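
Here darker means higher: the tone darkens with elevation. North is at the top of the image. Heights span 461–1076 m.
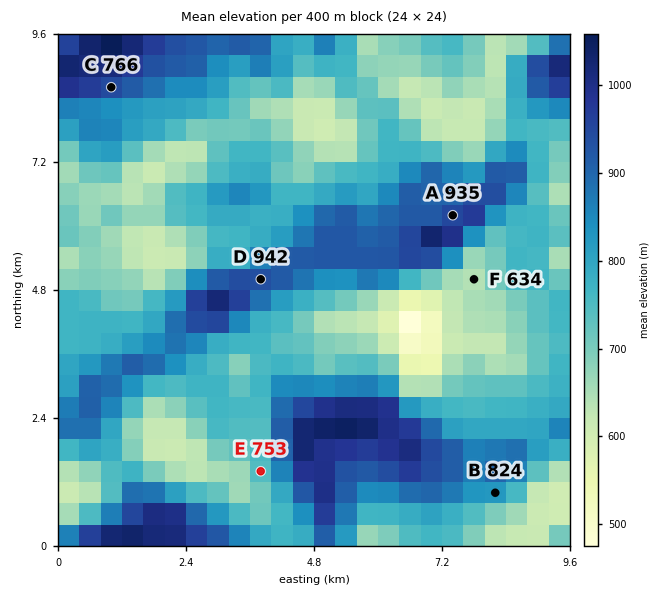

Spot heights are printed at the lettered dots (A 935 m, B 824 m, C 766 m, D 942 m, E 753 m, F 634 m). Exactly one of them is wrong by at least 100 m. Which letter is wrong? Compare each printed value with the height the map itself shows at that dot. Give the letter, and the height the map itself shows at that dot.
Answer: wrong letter C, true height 941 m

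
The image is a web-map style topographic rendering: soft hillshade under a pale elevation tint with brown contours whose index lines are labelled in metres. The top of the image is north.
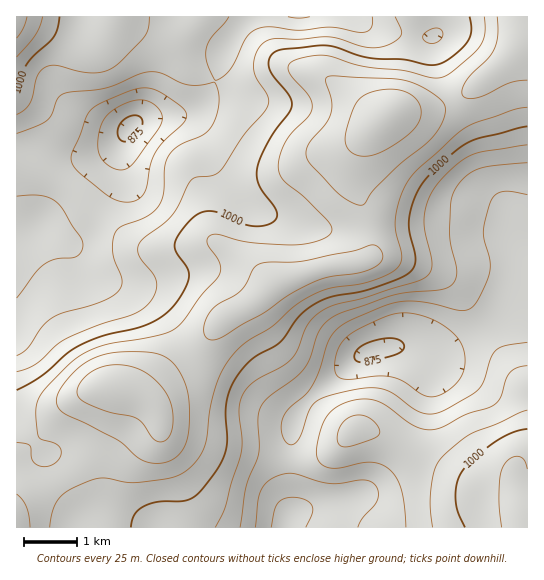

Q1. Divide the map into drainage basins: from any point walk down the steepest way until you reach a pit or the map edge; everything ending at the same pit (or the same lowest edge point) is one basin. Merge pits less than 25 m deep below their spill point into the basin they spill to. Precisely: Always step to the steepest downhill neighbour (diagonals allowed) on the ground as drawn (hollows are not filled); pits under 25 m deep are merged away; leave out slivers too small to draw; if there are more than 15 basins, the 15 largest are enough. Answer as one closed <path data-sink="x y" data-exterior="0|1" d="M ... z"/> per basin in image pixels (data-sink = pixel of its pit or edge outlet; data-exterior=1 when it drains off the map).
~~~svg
<path data-sink="130 127" data-exterior="0" d="M198 16l-182 1 1 490 14-11 36-20 26-25 10-13 8-19 4-18 0-11-2-3 26 8 8-2 22-20 24-17 30-37 28-15 23-20 47-16 44-7 7-7 0-25-4-15-12-27 0-25 9-24 18-20-12-6-44-33-10-6-16-4-16-1-8 3-31 18-13-1-36-15-13-11-8-13-12-10 9 0 9-6 11-10z"/><path data-sink="371 351" data-exterior="0" d="M527 37l-25 28-45 35-31 11-35 1-6 4-17 18-9 17-3 11 0 25 12 27 4 15 0 25-5 6-13 4-33 4-47 16-23 20-28 15-30 37-24 17-22 20-8 2-13-6-12-1 1 13-4 18-14 27-12 15-18 15-48 29-3 2 0 20 163 1 2-11-1-24-17-48-2-21 4 7 20 8 41 10 63 12 18-1 19-5 12-8 16-18 13 0 23 10 23 14 50 26 10 2 30 0 7 3 17 33z"/><path data-sink="287 521" data-exterior="0" d="M161 424l2 21 17 48 1 35 347-1 0-9-5-7-7-18-6-9-7-3-30 0-10-2-50-26-23-14-23-10-13 0-16 18-12 8-19 5-18 1-63-12-41-10-20-8z"/><path data-sink="299 17" data-exterior="1" d="M413 16l-214 0-21 20-14 3 12 10 8 13 9 9 28 13 17 5 8 0 31-18 8-3 16 1 16 4 10 6 44 33 11 5 13-10 5-12 11-56z"/>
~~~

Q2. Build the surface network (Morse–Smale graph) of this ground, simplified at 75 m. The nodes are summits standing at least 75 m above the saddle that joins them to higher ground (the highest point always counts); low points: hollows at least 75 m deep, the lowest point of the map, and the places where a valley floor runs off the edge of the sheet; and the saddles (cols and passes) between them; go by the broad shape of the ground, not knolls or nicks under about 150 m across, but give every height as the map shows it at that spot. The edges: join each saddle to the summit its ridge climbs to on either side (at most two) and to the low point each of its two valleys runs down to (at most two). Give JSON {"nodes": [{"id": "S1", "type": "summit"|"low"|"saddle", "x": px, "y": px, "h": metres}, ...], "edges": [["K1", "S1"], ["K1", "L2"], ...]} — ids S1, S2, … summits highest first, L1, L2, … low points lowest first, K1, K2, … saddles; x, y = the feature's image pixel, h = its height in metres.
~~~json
{"nodes": [
{"id": "S1", "type": "summit", "x": 386, "y": 115, "h": 1099},
{"id": "S2", "type": "summit", "x": 17, "y": 18, "h": 1064},
{"id": "S3", "type": "summit", "x": 526, "y": 521, "h": 1043},
{"id": "L1", "type": "low", "x": 130, "y": 127, "h": 869},
{"id": "L2", "type": "low", "x": 371, "y": 351, "h": 870},
{"id": "K1", "type": "saddle", "x": 62, "y": 478, "h": 1028},
{"id": "K2", "type": "saddle", "x": 215, "y": 82, "h": 950},
{"id": "K3", "type": "saddle", "x": 290, "y": 461, "h": 930}],
"edges": [["K1", "S1"], ["K1", "L1"], ["K1", "L2"], ["K2", "S1"], ["K2", "S2"], ["K2", "L1"], ["K3", "S1"], ["K3", "S3"], ["K3", "L2"]]}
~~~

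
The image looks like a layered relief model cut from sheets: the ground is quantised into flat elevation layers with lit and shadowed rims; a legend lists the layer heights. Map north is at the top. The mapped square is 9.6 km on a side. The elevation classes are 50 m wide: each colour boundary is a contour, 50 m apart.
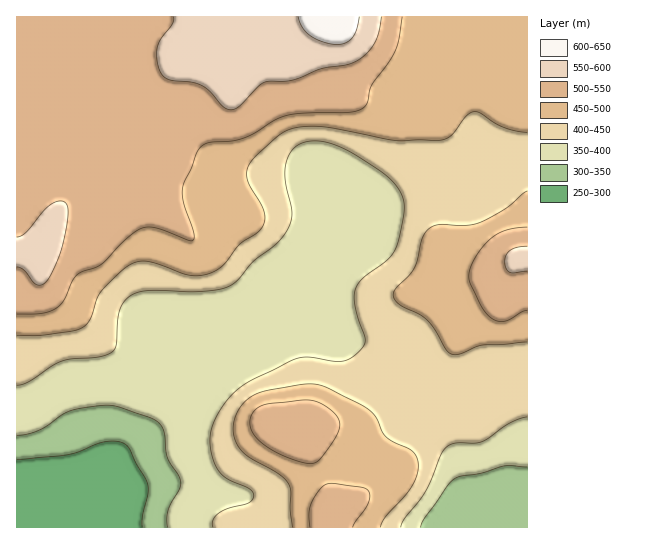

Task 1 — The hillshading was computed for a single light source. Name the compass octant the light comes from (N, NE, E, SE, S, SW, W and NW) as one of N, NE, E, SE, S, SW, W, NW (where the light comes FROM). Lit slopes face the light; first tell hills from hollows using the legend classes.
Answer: NE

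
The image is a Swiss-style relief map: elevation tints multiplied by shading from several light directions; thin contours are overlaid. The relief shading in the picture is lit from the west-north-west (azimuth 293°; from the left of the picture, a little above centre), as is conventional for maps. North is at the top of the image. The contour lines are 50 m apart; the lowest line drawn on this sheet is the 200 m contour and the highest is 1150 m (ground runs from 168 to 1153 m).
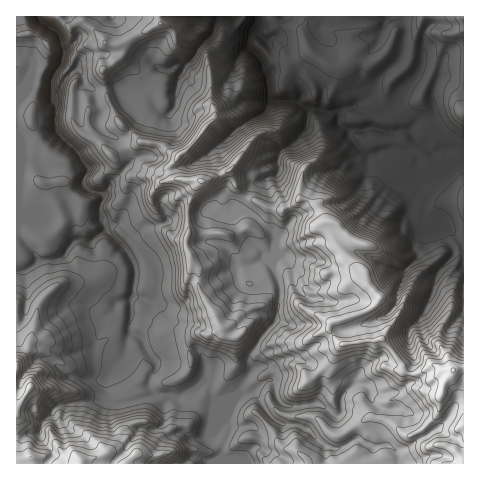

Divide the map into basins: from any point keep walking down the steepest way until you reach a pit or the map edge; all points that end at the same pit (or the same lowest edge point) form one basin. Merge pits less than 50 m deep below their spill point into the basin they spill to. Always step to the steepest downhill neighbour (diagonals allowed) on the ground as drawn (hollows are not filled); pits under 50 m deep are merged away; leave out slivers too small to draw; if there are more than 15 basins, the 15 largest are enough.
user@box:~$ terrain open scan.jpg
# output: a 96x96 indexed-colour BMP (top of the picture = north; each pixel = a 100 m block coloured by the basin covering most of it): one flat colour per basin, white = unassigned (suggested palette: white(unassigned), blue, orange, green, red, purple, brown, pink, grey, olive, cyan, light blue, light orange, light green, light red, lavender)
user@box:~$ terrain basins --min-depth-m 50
<image width="96" height="96" href="data:image/bmp;base64,Qk12EgAAAAAAAHYAAAAoAAAAYAAAAGAAAAABAAQAAAAAAAASAAATCwAAEwsAABAAAAAAAAAA////ALR3HwAOf/8ALKAsACgn1gC9Z5QAS1aMAMJ34wB/f38AIr28AM++FwDox64AeLv/AIrfmACWmP8A1bDFABEREREREREiIiIiIiIiIiIiIiIiIiIiIiIiIiIiIiIRERERERERERERERERERERERERERERESIiIiIiIiIiIiIiIiIiIiIiIiIiIiIiIiIRERERERERERERERERERERERERERERIiIiIiIiIiIiIiIiIiIiIiIiIiIiIiIiIhERERERERERERERERERERERERERERESIiIiIiIiIiIiIiIiIiIiIiIiIiIiIiIhERERERERERERERERERERERERERERERESIiIiIiIiIiIiIiIiIiIiIiIiIiIiIiIREREREREREREREREREREREREREREREREiIiIiIiIiIiIiIiIiIiIiIiIiIiIiIiIREREREREREREREREREREREREREREREREiIiIiIiIiIiIiIiIiIiIiIiIiIiIiIiEREREREREREREREREREREREREREREREiIiIiIiIiIiIiIiIiIiIiIiIiIiIiIiIiERERERERERERERERERERERERERERESIiIiIiIiIiIiIiIiIiIiIiIiIiIiIiIiIhEREREREREREREREREREREREREREREiIiIiIiIiIiIiIiIiIiIiIiIiIiIiIiIiIiERERERERERERERERERERERERERESIiIiIiIiIiIiIiIiIiIiIiIiIiIiIiIiIiIiIRIiIhERERERERERERERERERERESIiIiIiIiIiIiIiIiIiIiIiIiIiIiIiIiIiIiIiIiIhERERERERERERERERERERESIiIiIiIiIiIiIiIiIiIiIiIiIiIiIiIiIiIiIiIiIhERERERERERERERERERERESIiIiIiIiIiIiIiIiIiIiIiIiIiIiIiIiIiIiIiIiIhERERERERERERERERERERESIiIiIiIiIiIiIiIiIiIiIiIiIiIiIiIiIiIiIiIiIRERERERERERERERERERERESIiIiIiIiIiIiIiIiIiIiIiIiIiIiIiIiIiIiIiIiIRERERERERERERERERERERESIiIiIiIiIiIiIiIiIiIiIiIiIiIiIiIiIiIiIiIiIRERERERERERERERERERERESIiIiIiIiIiIiIiIiIiIiIiIiIiIiIiIiIiIiIiIiIRERERERERERERERERERERESIiIiIiIiIiIiIiIiIiIiIiIiIiIiIiIiIiIiIiIiIiERERERERERERERERERERESIiIiIiIiIiIiIiIiIiIiIiIiIiIiIiIiIiIiIiIiIiIRERERERERERERERERERESIiIiIiIiIiIiIiIiIiIiIiIiIiIiIiIiIiIiIiIiIiIhERERERERERERERERERESIiIiIiIiIiIiIiIiIiIiIiIiIiIiIiIiIiIiIiIiIiIiERERERERERERERERERESIiIiIiIiIiIiIiIiIiIiIiIiIiIiIiIiIiIiIiIiIiIiIRERERERERERERERERESIiIiIiIiIiIiIiIiIiIiIiIiIiIiIiIiIiIiIiIiIiIiIRERERERERERERERERESIiIiIiIiIiIiIiIiIiIiIiIiIiIiIiIiIiIiIiIiIiIiIhERERERERERERERERESIiIiIiIiIiIiIiIiIiIiIiIiIiIiIiIiIiIiIiIiIiIiIiERERERERERERERERESIiIiIiIiIiIiIiIiIiIiIiIiIiIiIiIiIiIiIiIiIiIiIhERERERERERERERERESIiIiIiIiIiIiIiIiIiIiIiIiIiIiIiIiIiIiIiIiIiIiIRERERERERERERERERESIiIiIiIiIiIiIiIiIiIiIiIiIiIiIiIiIiIiIiIiIiIiERERERERERERERERERESIiIiIiIiIiIiIiIiIiIiIiIiIiIiISIiIiIiIiIiIiIiERERERERERERERERERESIiIiIiIiIiIiIiIiIiIiIiIiIiIiEREiIiIiIiIiIiIiERERERERERERERERERESIiIiIiIiIiIiIiIiIiIiIiIiIiIiERESIiIiIiIiIiIRERERERERERERERERERESIiIiIiIiIiIiIiIiIiIiIiIiIiIhERERIiIiIiIiIhERERERERERERERERERERESIiIiIiIiIiIiIiIiIiIiIiIiIiIhERERESIhERESIRERERERERERERERERERERESIiIiIiIiIiIiIiIiIiIiIiIiIiIRERERERERERERERERERERERERERERERERERESIiIiIiIiIiIiIiIiIiIiIiIiIiERERERERERERERERERERERERERERERERERERESIiIiIiIiIiIiIiIiIiIiIiIiIiERERERERERERERERERERERERERERERERERERESIiIiIiIiIiIiIiIiIiIiIiIiIhERERERERERERERERERERERERERERERERERERESIiIiIiIiIiIiIiIiIiIiIiIiIhERERERERERERERERERERERERERERERERERERESIiIiIiIiIiIiIiIiIiIiIiIiIhERERERERERERERERERERERERERERERERERERESIiIiIiIiIiIiIiIiIiIiIiIiIhERERERERERERERERERERERERERERERERERERESIiIiIiIiIiIiIiIiIiIiIiIiIhERERERERERERERERERERERERERERERERERERESIiIiIiIiIiIiIiIiIiIiIiIiIRERERERERERERERERERERERERERERERERERERESIiIiIiIiIiIiIiIiIiIiIiIiIRERERERERERERERERERERERERERERERERERERESIiIiIiIiIiIiIiIiIiIiIiIiERERERERERERERERERERERERERERERERERERERESIiIiIiIiIiIiIiIiIiIiIiIiERERERERERERERERERERERERERERERERERERERESIiIiIiIiIiIiIiIiIiIiIiIiERERERERERERERERERERERERERERERERERERERESIiIiIiIiIiIiIiIiIiIiIiIhERERERERERERERERERERERERERERERERERERERESIiIiIiIiIiIiIiIiIiIiIiIiERERERERERERERERERERERERERERERERERERERESIiIiIiIiIiIiIiIiIiIiIiIiERERERERERERERERERERERERERERERERERERERESIiIiIiIiIiIiIiIiIiIiIiIiERERERERERERERERERERERERERERERERERERERESIiIiIiIiIiIiIiIiIiIiIiIiERERERERERERERERERERERERERERERERERERERESIiIiIiIiIiIiIiIiIiIiIiIiERERERERERERERERERERERERERERERERERERERESIiIiIiIiIiIiIiIiIiIiIiIiERERERERERERERERERERERERERERERERERERERESIiIiIiIiIiIiIiIiIiIiIiIiERERERERERERERERERERERERERERERERERERERESIiIiIiIiIiIiIiIiIiIiIiIiERERERERERERERERERERERERERERERERERERERESIiIiIiIiIiIiIiIiIiIiIiIiERERERERERERERERERERERERERERERERERERERESIiIiIiIiIiIiIiIiIiIiIiIiIRERERERERERERERERERERERERERERERERERERESIiIiIiIiIiIiIiIiIiIiIiIiIRERERERERERERERERERERERERERERERERERERESIiIiIiIiIiIiIiIiIiIiIiIiIRERERERERERERERERERERERERERERERERERERESIiIiIiIiIiIiIiIiIiIiIiIiIhERERERERERERERERERERERERERERERERERERESIiIiIiIiIiIiIiIiIiIiIhERERERERERERERERERERERERERERERERERERERERESIiIiIiIiIiIiIiIiIiIiIhERERERERERERERERERERERERERERERERERERERERESIiIiIiIiIiIiIiIiIiIiIhERERERERERERERERERERERERERERERERERERERERESIiIiIiIiIiIiIiIiIiIiIiERERERERERERERERERERERERERERERERERERERERESIiIiIiIiIiIiIiIiIiIiIiERERERERERERERERERERERERERERERERERERERERESIiIiIiIiIiIiIiIiIiIiIhERERERERERERERERERERERERERERERERERERERERESIiIiIiIiIiIiIiIiIiIiIRERERERERERERERERERERERERERERERERERERERERESIiIiIiIiIiIiIiIiIiIiERERERERERERERERERERERERERERERERERERERERERESIiIiIiIiIiIiIiIiIRERERERERERERERERERERERERERERERERERERERERERERESIiIiIiIiIiIiIiIiERERERERERERERERERERERERERERERERERERERERERERERESIiIiIiIiIiIiIiIhERERERERERERERERERERERERERERERERERERERERERERERESIiIiIiIiIiIiIiIRERERERERERERERERERERERERERERERERERERERERERERERESIiIiIiIiIiIiIiERERERERERERERERERERERERERERERERERERERERERERERERESIiIiIiIiIiIiIhERERERERERERERERERERERERERERERERERERERERERERERERESIiIiIiIiIiIiIhERERERERERERERERERERERERERERERERERERERERERERERERESIiIiIiIiIiIiIRERERERERERERERERERERERERERERERERERERERERERERERERESIiIiIiIiIiIiIRERERERERERERERERERERERERERERERERERERERERERERERERESIiIiIiIiIiIiIRERERERERERERERERERERERERERERERERERERERERERERERERESIiIiIiIiIiIiERERERERERERERERERERERERERERERERERERERERERERERERERESIiIiIiIiIiIiERERERERERERERERERERERERERERERERERERERERERERERERERESIiIiIiIiIiIiERERERERERERERERERERERERERERERERERERERERERERERERERESIiIiIiIiIiIiERERERERERERERERERERERERERERERERERERERERERERERERERESIiIiIiIiIiIiERERERERERERERERERERERERERERERERERERERERERERERERERESIiIiIiIiIiIiERERERERERERERERERERERERERERERERERERERERERERERERERESIiIiIiIiIiIiIRERERERERERERERERERERERERERERERMzERERERERERERERERESIiIiIiIiIiIiIiERERERERERERERERERERERERERERETMzMRMzMRERERERERERESIiIiIiIiIiIiIiERERERERERERERERERERERERERERMzMzMzMzMzERERERERERESIiIiIiIiIiIiIiIREREREREREURBERERERERERERETMzMzMzMzMzERERERERERESIiIiIiIiIiIiIiIREREREREUREREEREREREREREREzMzMzMzMzMzMRERERERERESIiIiIiIiIiIiVVURERERERREREREQREREREREREREzMzMzMzMzMzMRERERERERESIiIiIiIiIiIlVVVVERERERREREREQREREREREREREzMzMzMzMzMzMxERERERERESIiIiIiIiIiJVVVVVVRERERREREREREEREREREREREzMzMzMzMzMzMxERERERERESIiIiIiIiIiVVVVVVVVUREUREREREREQREREREREREzMzMzMzMzMzMzMRERERERESIiIiIiIiIlVVVVVVVVVVRERERERERERBEREREREREzMzMzMzMzMzMzMzMxERERESIiIiIiIiJVVVVVVVVVVVREREREREREREEREREREREzMzMzMzMzMzMzMzMxEREREQ=="/>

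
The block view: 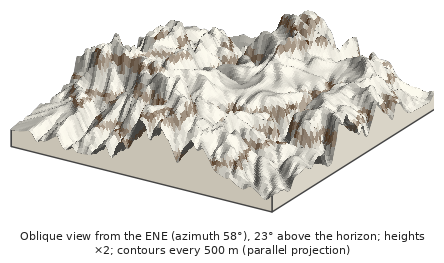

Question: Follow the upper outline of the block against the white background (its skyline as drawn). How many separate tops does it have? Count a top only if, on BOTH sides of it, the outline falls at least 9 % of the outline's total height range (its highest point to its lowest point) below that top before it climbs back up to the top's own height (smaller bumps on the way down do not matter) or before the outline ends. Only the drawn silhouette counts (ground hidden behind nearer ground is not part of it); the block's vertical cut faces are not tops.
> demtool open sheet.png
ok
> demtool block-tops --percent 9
4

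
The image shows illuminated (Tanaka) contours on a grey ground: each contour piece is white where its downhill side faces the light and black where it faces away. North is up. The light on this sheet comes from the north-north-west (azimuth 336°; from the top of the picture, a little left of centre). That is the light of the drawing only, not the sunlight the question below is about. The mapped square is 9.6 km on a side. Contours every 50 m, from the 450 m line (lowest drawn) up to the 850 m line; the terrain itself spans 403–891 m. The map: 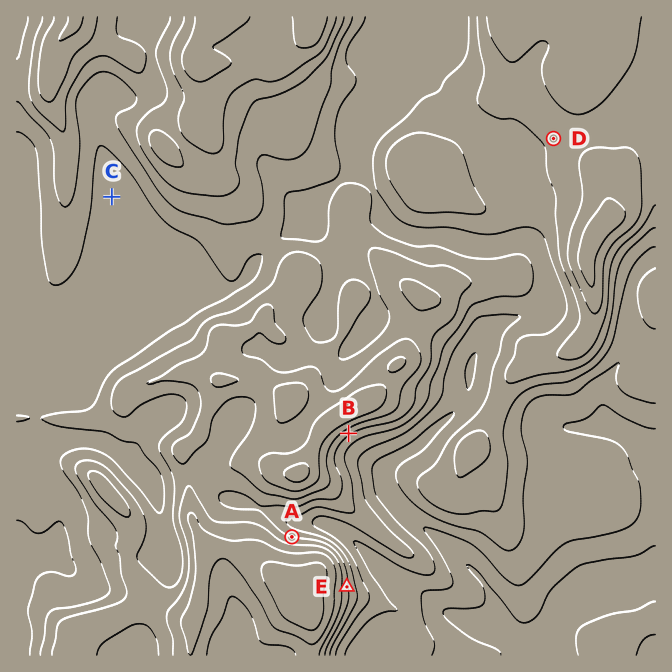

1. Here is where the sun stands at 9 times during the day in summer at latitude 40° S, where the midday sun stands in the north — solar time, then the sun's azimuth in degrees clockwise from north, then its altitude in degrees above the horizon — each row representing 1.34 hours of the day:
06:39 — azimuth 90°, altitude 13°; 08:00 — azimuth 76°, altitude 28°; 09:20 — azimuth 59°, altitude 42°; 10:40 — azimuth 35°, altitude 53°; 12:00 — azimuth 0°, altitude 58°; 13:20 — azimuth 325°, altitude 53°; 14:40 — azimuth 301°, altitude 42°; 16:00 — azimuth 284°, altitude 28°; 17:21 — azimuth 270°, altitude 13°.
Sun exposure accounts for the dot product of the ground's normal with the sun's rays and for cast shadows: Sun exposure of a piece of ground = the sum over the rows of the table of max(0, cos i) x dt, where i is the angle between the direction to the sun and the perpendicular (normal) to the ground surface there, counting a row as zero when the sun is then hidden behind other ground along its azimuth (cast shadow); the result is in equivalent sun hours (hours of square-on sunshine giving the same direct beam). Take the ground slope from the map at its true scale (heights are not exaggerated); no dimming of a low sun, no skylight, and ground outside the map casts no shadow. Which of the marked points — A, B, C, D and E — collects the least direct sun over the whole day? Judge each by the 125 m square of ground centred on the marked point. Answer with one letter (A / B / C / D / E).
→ B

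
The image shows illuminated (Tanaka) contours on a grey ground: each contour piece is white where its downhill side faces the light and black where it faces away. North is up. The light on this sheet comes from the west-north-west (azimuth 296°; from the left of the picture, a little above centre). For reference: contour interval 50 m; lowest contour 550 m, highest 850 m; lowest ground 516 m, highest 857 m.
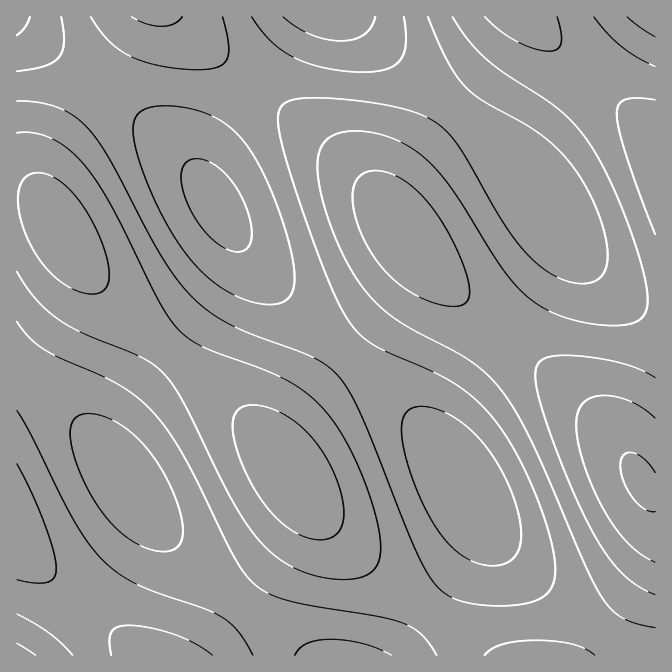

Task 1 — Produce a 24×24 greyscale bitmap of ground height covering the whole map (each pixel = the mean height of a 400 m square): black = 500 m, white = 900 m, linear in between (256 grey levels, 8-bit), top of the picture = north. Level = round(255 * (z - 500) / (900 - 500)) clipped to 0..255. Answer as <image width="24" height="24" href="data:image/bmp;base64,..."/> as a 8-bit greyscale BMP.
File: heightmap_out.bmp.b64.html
<image width="24" height="24" href="data:image/bmp;base64,Qk12BgAAAAAAADYEAAAoAAAAGAAAABgAAAABAAgAAAAAAEACAAATCwAAEwsAAAABAAAAAAAAAAAAAAEBAQACAgIAAwMDAAQEBAAFBQUABgYGAAcHBwAICAgACQkJAAoKCgALCwsADAwMAA0NDQAODg4ADw8PABAQEAAREREAEhISABMTEwAUFBQAFRUVABYWFgAXFxcAGBgYABkZGQAaGhoAGxsbABwcHAAdHR0AHh4eAB8fHwAgICAAISEhACIiIgAjIyMAJCQkACUlJQAmJiYAJycnACgoKAApKSkAKioqACsrKwAsLCwALS0tAC4uLgAvLy8AMDAwADExMQAyMjIAMzMzADQ0NAA1NTUANjY2ADc3NwA4ODgAOTk5ADo6OgA7OzsAPDw8AD09PQA+Pj4APz8/AEBAQABBQUEAQkJCAENDQwBEREQARUVFAEZGRgBHR0cASEhIAElJSQBKSkoAS0tLAExMTABNTU0ATk5OAE9PTwBQUFAAUVFRAFJSUgBTU1MAVFRUAFVVVQBWVlYAV1dXAFhYWABZWVkAWlpaAFtbWwBcXFwAXV1dAF5eXgBfX18AYGBgAGFhYQBiYmIAY2NjAGRkZABlZWUAZmZmAGdnZwBoaGgAaWlpAGpqagBra2sAbGxsAG1tbQBubm4Ab29vAHBwcABxcXEAcnJyAHNzcwB0dHQAdXV1AHZ2dgB3d3cAeHh4AHl5eQB6enoAe3t7AHx8fAB9fX0Afn5+AH9/fwCAgIAAgYGBAIKCggCDg4MAhISEAIWFhQCGhoYAh4eHAIiIiACJiYkAioqKAIuLiwCMjIwAjY2NAI6OjgCPj48AkJCQAJGRkQCSkpIAk5OTAJSUlACVlZUAlpaWAJeXlwCYmJgAmZmZAJqamgCbm5sAnJycAJ2dnQCenp4An5+fAKCgoAChoaEAoqKiAKOjowCkpKQApaWlAKampgCnp6cAqKioAKmpqQCqqqoAq6urAKysrACtra0Arq6uAK+vrwCwsLAAsbGxALKysgCzs7MAtLS0ALW1tQC2trYAt7e3ALi4uAC5ubkAurq6ALu7uwC8vLwAvb29AL6+vgC/v78AwMDAAMHBwQDCwsIAw8PDAMTExADFxcUAxsbGAMfHxwDIyMgAycnJAMrKygDLy8sAzMzMAM3NzQDOzs4Az8/PANDQ0ADR0dEA0tLSANPT0wDU1NQA1dXVANbW1gDX19cA2NjYANnZ2QDa2toA29vbANzc3ADd3d0A3t7eAN/f3wDg4OAA4eHhAOLi4gDj4+MA5OTkAOXl5QDm5uYA5+fnAOjo6ADp6ekA6urqAOvr6wDs7OwA7e3tAO7u7gDv7+8A8PDwAPHx8QDy8vIA8/PzAPT09AD19fUA9vb2APf39wD4+PgA+fn5APr6+gD7+/sA/Pz8AP39/QD+/v4A////AElcb3+IiIFzYlFFPj5FUWBteH+BgHx4dWRweHt5c2phWlZVV1tfY2ZnaGlrcHd/h3p8d29kW1ZWW2Nsc3Z0bWNaU1NaZ3qOn4h/b11PR0lTZHaFjYuAblpIP0FQaIajuI15YEo8OkRZc4ucoZiDZ0s3LzhQcpi5zohtUDowNklmhZ+tq5p9Wz0qKDlZgqvM3XxeQjEuO1Z3lq20q5JwTTIlK0NplL3Z421ROjA2SWeHorGxoYRjQy8qN1R8pcfc3V9JPDpGXHeRpKukkHRXQDQ4S2qOsMnUz1VKRkxbb4OUnZuPe2VRRUROY36bssHDulRUWWNwfoiNi4N2aFtUU1poe46fq6+spFplcHuChYN9c2hfWlleaHWCjZaam5iUkGl7iI+NhHZmWE9NU2BwgI6WmJSNhX9+gnuRnJuOeWFMPjtDVW2FmKKimYp6bmlufY+kqZ6HaEozKi9CX36Zqq2kkXplWVpngJ6urJd3UzQhHi1JbI6ns6+dgmdTS1NqiqavpIlkQCQYHTNUeZmtsaWOcVdHR1d0mKSllHZSMh0YJT9ggpyopZV8YU1FTWKCpZeSf2JELCAiMkxpg5SZkYBqV0xNWnORroJ7aVM/MSwzQldre4OCeWteVVRdboSbrmhiV0xCPj9GUFtkaWpmYFtZXGRygpKepUxNTU1PUlVYWVdUUExLTVNda3qIk5iYkzU/S1diaGljWUs9MzA0QFNpf5GbnZaKeyU6Umh3fXdnUDgjFxglPVx7lKSnnYt1YA=="/>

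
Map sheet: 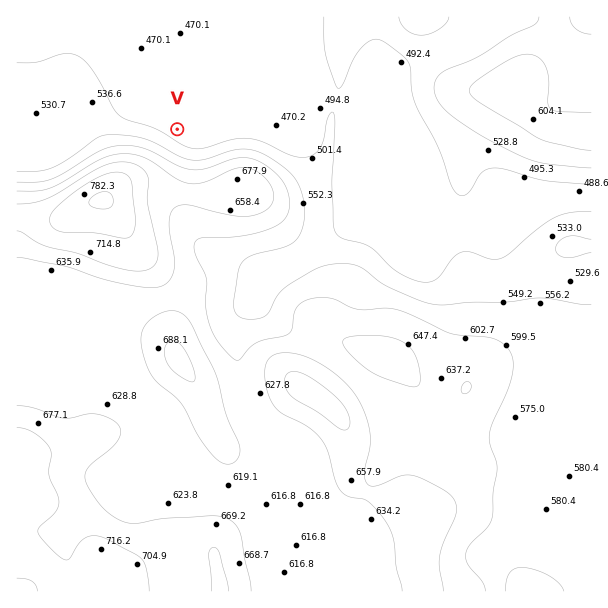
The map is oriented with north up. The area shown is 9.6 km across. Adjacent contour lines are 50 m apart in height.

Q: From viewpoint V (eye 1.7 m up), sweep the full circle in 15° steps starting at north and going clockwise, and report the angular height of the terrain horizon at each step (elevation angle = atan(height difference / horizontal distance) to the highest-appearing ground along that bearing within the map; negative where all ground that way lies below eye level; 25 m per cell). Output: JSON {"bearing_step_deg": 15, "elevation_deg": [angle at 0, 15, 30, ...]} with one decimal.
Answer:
{"bearing_step_deg": 15, "elevation_deg": [-0.3, -0.3, -0.3, -0.2, 0.9, 1.2, 1.2, 3.0, 7.6, 9.2, 9.7, 10.5, 11.8, 13.2, 14.0, 14.0, 11.6, 7.0, 3.5, 2.3, 1.4, -0.2, -0.2, -0.3]}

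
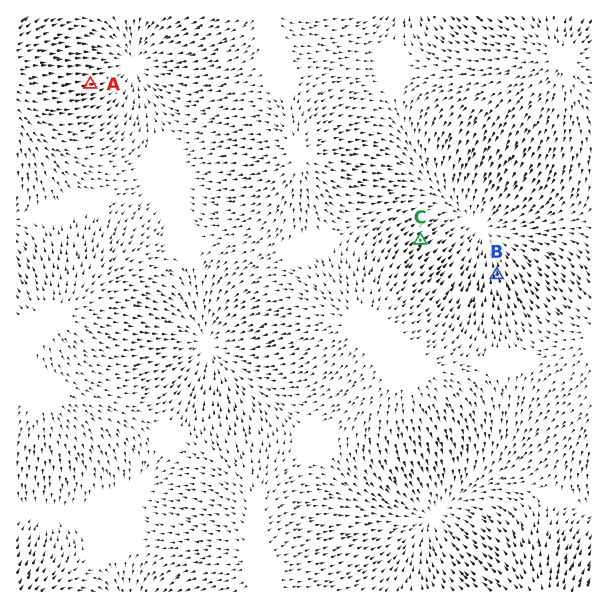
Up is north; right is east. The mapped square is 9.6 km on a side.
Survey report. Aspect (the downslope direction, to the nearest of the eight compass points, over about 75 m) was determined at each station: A E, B N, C NE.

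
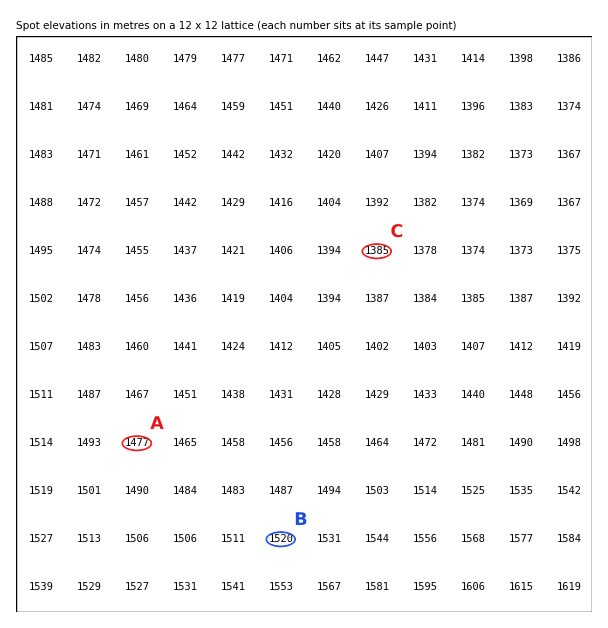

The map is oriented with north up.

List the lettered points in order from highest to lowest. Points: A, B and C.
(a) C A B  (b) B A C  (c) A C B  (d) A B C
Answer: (b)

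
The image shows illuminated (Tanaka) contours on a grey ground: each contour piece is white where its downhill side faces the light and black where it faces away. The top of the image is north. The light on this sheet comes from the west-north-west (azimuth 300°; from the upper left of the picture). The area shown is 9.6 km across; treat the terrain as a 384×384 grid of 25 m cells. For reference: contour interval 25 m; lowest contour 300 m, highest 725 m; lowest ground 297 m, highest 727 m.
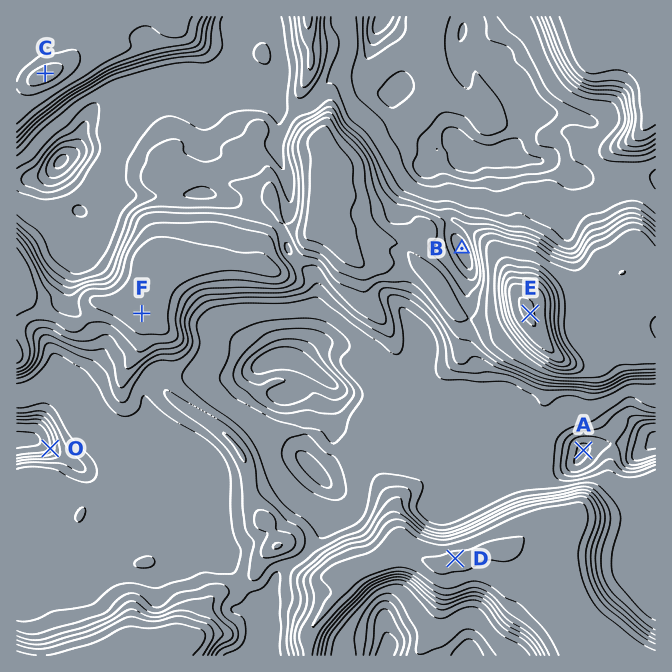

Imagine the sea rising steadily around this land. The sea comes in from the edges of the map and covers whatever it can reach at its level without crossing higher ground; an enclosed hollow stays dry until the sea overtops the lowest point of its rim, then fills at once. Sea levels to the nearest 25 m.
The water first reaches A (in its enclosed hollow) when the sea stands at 375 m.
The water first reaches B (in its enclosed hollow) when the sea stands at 500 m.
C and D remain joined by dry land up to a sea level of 450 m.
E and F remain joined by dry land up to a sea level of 525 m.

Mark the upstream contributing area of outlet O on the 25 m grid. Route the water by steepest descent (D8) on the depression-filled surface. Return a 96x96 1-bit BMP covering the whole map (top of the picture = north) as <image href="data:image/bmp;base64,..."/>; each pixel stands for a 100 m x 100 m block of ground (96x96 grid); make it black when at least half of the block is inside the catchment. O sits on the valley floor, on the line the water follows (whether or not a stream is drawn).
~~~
<image width="96" height="96" href="data:image/bmp;base64,Qk2+BAAAAAAAAD4AAAAoAAAAYAAAAGAAAAABAAEAAAAAAIAEAAATCwAAEwsAAAIAAAAAAAAA////AAAAAAAAAP8AAAAAAAAAAAAAAP+AAAAAAAAAAAAAAH/AAAAAAAAAAAAAAH/gAAAAAAAAAAAAAH/gAAAAAAAAAAAAAH/gAAAAAAAAAAAAAH/gAAAAAAAAAAAAAH/wAAAAAAAAAAAAAH/4AAAAAAAAAAAAAH/+AAAAAAAAAAAAAH//wAAAAAAAAAAAAH//4AAAAAAAAAAAAH//8AAAAAAAAAAAAD//8AAAAAAAAAAAAP//+AAAAAAAAAAAA////AAAAAAAAAAAD////gAAAAAAAAAAH////gAAAAAAAAAAP////AAAAAAAAAAAP////AAAAAAAAAAAf///+AAAAAAAAAAAf///+AAAAAAAAAAB////8AAAAAAAAAAD////4AAAAAAAAAAH////4AAAAAAAAAAH////4AAAAAAAAAAH////4AAAAAAAAAAD////4AAAAAAAAAAD////4AAAAAAAAAAD////wAAAAAAAAAAD////wAAAAAAAAAAB////gAAAAAAAAAAA////AAAAAAAAAAAAf//+AAAAAAAAAAAAP//8AAAAAAAAAAAAH//wAAAAAAAAAAAAH//gAAAAAAAAAAAAD/+AAAAAAAAAAAAAB/8AAAAAAAAAAAAAAf4AAAAAAAAAAAAAAP4AAAAAAAAAAAAAAP4AAAAAAAAAAAAAAP4AAAAAAAAAAAAAAH4AAAAAAAAAAAAAAH4AAAAAAAAAAAAAAD4AAAAAAAAAAAAAAB4AAAAAAAAAAAAAAB4AAAAAAAAAAAAAABwAAAAAAAAAAAAAABgAAAAAAAAAAAAAABAAAAAAAAAAAAAAAAAAAAAAAAAAAAAAAAAAAAAAAAAAAAAAAAAAAAAAAAAAAAAAAAAAAAAAAAAAAAAAAAAAAAAAAAAAAAAAAAAAAAAAAAAAAAAAAAAAAAAAAAAAAAAAAAAAAAAAAAAAAAAAAAAAAAAAAAAAAAAAAAAAAAAAAAAAAAAAAAAAAAAAAAAAAAAAAAAAAAAAAAAAAAAAAAAAAAAAAAAAAAAAAAAAAAAAAAAAAAAAAAAAAAAAAAAAAAAAAAAAAAAAAAAAAAAAAAAAAAAAAAAAAAAAAAAAAAAAAAAAAAAAAAAAAAAAAAAAAAAAAAAAAAAAAAAAAAAAAAAAAAAAAAAAAAAAAAAAAAAAAAAAAAAAAAAAAAAAAAAAAAAAAAAAAAAAAAAAAAAAAAAAAAAAAAAAAAAAAAAAAAAAAAAAAAAAAAAAAAAAAAAAAAAAAAAAAAAAAAAAAAAAAAAAAAAAAAAAAAAAAAAAAAAAAAAAAAAAAAAAAAAAAAAAAAAAAAAAAAAAAAAAAAAAAAAAAAAAAAAAAAAAAAAAAAAAAAAAAAAAAAAAAAAAAAAAAAAAAAAAAAAAAAAAAAAAAAAAAAAAAAAAAAAAAAAAAAAAAAAAAAAAAAAAAAAAAAAAAAAAAAAAAAAAAAAAAAAAAAAAAAAAAAAAAAAAAAAAAAAAAAAAAAAAAAAAAAAAAAAAAAAAAAAAAAAAAAAAAAAAAAAAAAAAAAAAAAA="/>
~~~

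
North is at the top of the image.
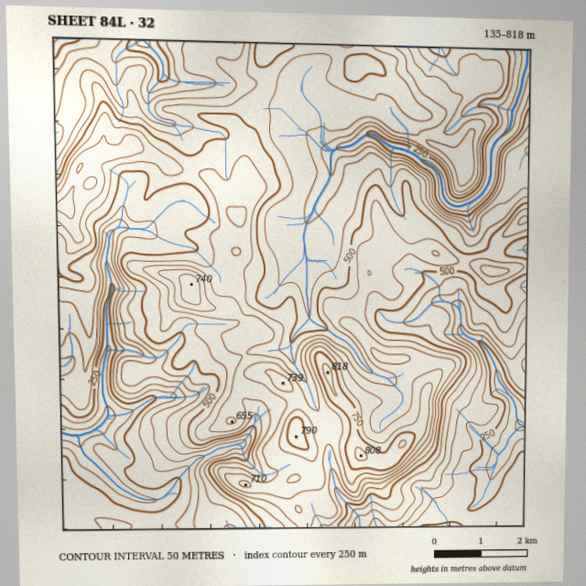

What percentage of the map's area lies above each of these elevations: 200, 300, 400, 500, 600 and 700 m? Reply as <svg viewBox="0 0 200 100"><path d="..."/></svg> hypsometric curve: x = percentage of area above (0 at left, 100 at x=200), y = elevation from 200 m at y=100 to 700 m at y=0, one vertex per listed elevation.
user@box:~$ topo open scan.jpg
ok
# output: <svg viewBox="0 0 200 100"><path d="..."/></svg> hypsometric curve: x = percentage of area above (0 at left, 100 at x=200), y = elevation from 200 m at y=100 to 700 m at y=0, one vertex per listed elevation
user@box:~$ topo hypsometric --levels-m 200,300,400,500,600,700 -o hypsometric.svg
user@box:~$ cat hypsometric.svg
<svg viewBox="0 0 200 100"><path d="M192 100l-26-20-35-20-55-20-44-20-25-20"/></svg>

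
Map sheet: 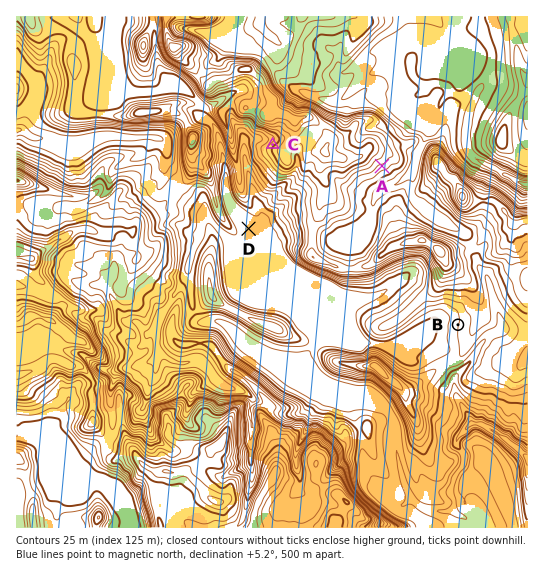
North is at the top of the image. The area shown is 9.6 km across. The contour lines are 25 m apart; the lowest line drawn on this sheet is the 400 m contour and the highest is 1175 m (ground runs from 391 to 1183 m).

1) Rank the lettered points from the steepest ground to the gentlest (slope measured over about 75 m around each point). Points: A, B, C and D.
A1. C A B D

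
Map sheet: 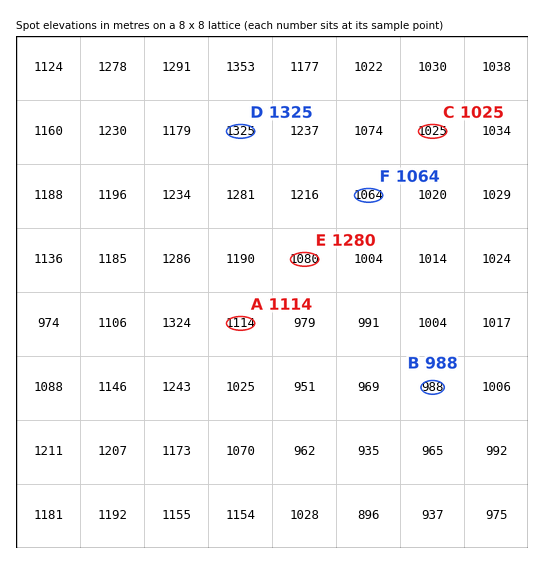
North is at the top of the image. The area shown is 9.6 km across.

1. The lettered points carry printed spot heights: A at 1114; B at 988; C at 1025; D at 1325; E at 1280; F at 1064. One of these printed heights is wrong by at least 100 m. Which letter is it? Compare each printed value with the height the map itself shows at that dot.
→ E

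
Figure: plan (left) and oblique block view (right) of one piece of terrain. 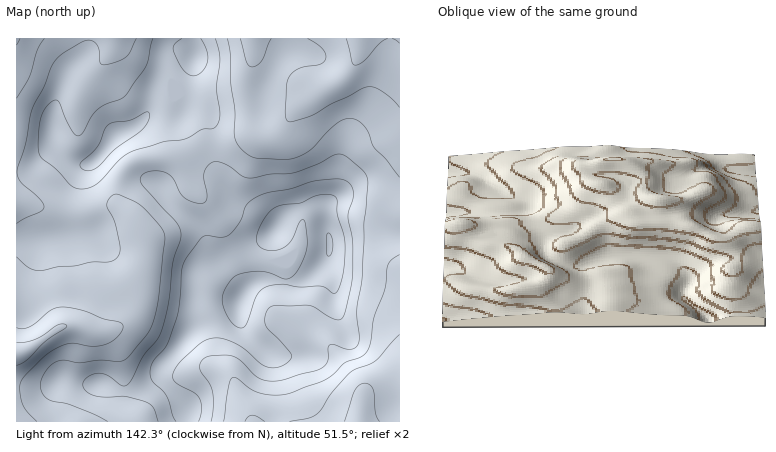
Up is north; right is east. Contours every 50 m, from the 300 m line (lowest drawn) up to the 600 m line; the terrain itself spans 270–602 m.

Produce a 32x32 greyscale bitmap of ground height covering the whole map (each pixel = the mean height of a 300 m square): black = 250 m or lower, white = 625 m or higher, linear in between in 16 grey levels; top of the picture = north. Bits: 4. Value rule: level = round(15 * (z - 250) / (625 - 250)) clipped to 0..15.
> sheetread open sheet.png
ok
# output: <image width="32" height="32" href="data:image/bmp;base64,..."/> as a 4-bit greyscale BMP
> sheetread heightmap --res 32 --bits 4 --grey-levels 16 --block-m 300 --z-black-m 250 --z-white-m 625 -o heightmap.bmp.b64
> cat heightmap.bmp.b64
<image width="32" height="32" href="data:image/bmp;base64,Qk12AgAAAAAAAHYAAAAoAAAAIAAAACAAAAABAAQAAAAAAAACAAATCwAAEwsAABAAAAAAAAAAAAAAABEREQAiIiIAMzMzAERERABVVVUAZmZmAHd3dwCIiIgAmZmZAKqqqgC7u7sAzMzMAN3d3QDu7u4A////AERVVWZ3eJq6hlREREQyEiJFZmd3iIiruoZVVVVEMhIiRWd4iIiZqqmGVmZmVUMiIkVneIiImqqYdmeIh3ZUMiI0Z3d3d5qqmHd4qqmYdUMyEkVVVVaKu6iIiruqmYdlQyIjRERFaKu6mau6qpiJhlRDIjMzRFebu6u7uqmZmYZURDMjRERWiru83KqpmqqGVVVEREVEVoq7vNy6qqq6h2VVVVVVVVV6u7zdu7u7y4dlVVVVVVVVebu83czMzMuXZmZmZlVVVXm7vMzMzN3bl2ZmdmZmZVV5q7u8zMze7Jdmd3d3d2VVaKq7vMzMzuyXd3d3d3dlVWiaqrvN3M7rmHdnd3d3ZVZ4mZmrzdzN25h3ZmZnZmVniZmZqrzczcqYdlZnd3ZmeJiIiaqrvMzLmHZmd4iHZ4mYiImZmqq7u5h2Z3iZmHeIiIiIiIiJmqqYdmeJmqmHd3eIiHd3d4iZh2ZnmZmqmId3iId2VVZniHZlZ5mYmrqYiIiHZVRFVndmZVeZiJqqqZmIh2VURFVmZlVXmYeJmqqZmIdlVURFVmVUVoh3eImqmZmHZVVENEVVVEV4d3eImpmZh1VVRDMzRERFZ3ZneJmZqYdVVUQzMzQzNFd3ZmeJmrqXVEVERDIjMzRWZ2Zmeaq7l1REVERCIiIkRWZlVniqupZTREREMhIi"/>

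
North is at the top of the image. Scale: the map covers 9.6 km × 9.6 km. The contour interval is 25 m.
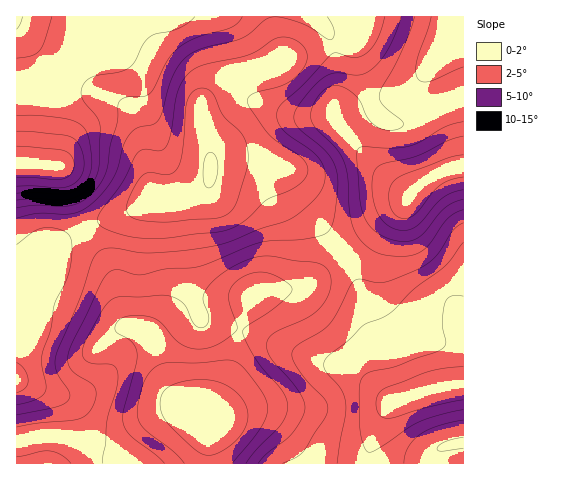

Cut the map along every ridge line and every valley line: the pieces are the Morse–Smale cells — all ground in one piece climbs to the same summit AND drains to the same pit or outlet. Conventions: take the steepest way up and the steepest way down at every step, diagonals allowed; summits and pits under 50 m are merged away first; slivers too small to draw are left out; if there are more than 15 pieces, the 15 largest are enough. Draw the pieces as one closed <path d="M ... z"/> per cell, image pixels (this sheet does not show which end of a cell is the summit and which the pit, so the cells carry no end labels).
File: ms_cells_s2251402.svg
<path d="M246 158l-32 4-3 3-4 21-14 10-20 4-20-3-22 14-34 11-28 14-17 13-3 9-3 2-30 5 1 199 192-1 1-26 10-19-3-7 1-13 15-37 5-25 13-38 11-7 43-4 40-31-49-61-10-23-6-7z"/><path d="M361 16l-344 0-1 248 30-4 3-2 3-9 17-13 28-14 34-11 22-14 20 3 13-2 16-7 7-8 2-11-1-24-10-36 4-11 13-14 15-9 44-10 21-12 45-11 12-5 7-9z"/><path d="M463 16l-101 0-1 15-2 4-10 8-45 10-14 6-11 8-36 7-18 7-21 20-4 9 3 16 7 22 1 16 13-4 22-2 34 7 6 7 10 23 47 58 4 2 13-9 22-25 17-13 22-24 19-12 24-6z"/><path d="M344 256l-39 31-43 4-11 7-13 38-5 25-16 42 0 8 3 7-10 19-1 27 156 0 8-27 14-28 11-9 20-7-5-3-18-39-22-19-7-17-9-36z"/><path d="M463 166l-23 6-19 12-22 24-18 14-21 24-15 10 12 23 9 36 7 17 22 19 21 42 48-9z"/><path d="M463 385l-23 2-47 15-8 10-10 19-9 32 97 1z"/>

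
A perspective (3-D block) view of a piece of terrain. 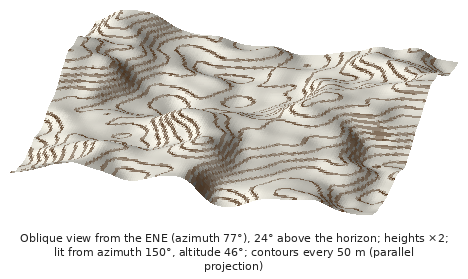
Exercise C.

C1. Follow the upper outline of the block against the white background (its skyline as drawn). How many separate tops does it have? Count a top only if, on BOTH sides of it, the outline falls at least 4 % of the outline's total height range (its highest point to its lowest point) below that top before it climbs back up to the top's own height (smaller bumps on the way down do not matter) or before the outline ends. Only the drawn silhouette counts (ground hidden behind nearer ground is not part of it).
2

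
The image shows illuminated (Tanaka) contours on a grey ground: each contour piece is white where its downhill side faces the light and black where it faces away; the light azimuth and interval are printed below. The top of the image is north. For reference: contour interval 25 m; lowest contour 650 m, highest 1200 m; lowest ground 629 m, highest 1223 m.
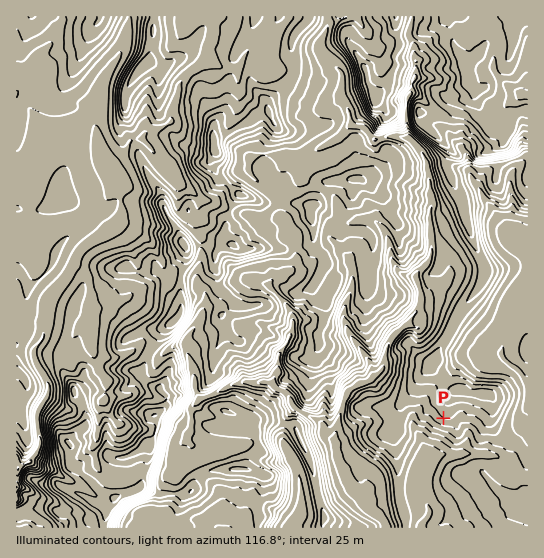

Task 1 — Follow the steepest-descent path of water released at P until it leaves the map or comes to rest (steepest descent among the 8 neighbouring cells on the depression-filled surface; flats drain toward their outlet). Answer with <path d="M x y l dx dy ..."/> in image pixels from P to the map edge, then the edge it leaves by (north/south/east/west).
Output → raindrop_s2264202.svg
<path d="M443 418l-6 7 0 20-7 6-1 4-4 6 0 2-3 6 0 8-1 1 0 7-2 1 0 9 10 12 0 8-7 8 0 4"/>
exit: south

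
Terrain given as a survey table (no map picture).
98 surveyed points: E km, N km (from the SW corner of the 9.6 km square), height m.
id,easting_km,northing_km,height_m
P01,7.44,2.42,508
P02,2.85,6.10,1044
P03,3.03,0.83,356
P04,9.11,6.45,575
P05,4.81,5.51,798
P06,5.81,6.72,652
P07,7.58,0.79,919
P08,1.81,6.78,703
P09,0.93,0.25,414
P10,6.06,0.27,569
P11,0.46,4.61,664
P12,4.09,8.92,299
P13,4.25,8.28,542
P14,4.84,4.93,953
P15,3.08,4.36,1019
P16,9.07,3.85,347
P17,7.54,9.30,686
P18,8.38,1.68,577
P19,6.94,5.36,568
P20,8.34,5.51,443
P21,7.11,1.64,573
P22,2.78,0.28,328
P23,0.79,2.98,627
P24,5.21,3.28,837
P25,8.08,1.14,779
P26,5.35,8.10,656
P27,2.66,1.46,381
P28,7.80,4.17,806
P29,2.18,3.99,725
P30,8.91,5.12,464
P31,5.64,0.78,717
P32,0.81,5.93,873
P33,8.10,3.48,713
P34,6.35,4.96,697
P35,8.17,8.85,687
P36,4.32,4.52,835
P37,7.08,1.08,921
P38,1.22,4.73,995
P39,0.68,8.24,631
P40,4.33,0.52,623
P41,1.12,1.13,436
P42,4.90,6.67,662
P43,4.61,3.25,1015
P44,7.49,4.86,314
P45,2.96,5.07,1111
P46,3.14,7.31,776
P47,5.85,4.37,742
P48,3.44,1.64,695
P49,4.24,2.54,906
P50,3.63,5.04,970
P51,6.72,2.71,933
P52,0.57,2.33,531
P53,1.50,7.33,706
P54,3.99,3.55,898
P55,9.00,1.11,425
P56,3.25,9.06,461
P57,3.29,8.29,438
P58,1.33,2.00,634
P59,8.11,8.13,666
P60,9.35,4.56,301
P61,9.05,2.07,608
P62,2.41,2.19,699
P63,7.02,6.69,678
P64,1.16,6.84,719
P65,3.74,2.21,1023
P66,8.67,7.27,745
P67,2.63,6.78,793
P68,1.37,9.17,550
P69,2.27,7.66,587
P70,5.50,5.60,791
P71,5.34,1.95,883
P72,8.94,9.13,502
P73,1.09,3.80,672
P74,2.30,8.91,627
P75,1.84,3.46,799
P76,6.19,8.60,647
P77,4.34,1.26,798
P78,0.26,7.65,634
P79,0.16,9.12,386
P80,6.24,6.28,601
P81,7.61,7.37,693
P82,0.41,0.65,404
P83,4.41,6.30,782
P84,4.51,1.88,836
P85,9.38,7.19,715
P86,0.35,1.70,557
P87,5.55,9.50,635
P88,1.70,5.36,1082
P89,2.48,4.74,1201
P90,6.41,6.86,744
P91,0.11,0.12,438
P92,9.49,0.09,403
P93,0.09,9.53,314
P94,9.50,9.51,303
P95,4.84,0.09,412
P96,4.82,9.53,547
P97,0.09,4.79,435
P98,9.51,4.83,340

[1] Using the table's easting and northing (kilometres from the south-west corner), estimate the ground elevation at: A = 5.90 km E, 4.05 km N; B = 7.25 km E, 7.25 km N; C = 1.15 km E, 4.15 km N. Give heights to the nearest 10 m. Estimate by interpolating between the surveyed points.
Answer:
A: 680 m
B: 630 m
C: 840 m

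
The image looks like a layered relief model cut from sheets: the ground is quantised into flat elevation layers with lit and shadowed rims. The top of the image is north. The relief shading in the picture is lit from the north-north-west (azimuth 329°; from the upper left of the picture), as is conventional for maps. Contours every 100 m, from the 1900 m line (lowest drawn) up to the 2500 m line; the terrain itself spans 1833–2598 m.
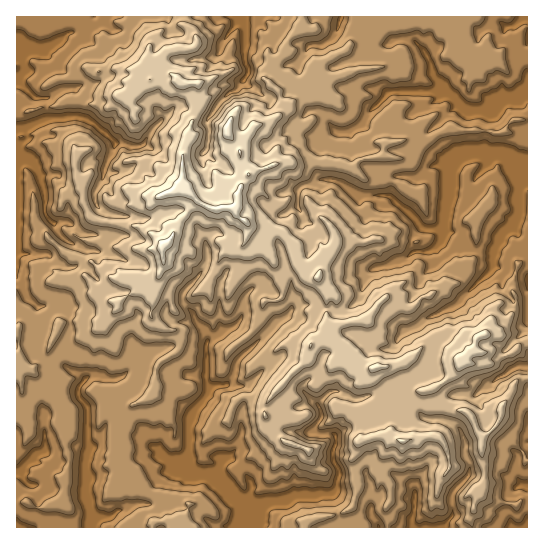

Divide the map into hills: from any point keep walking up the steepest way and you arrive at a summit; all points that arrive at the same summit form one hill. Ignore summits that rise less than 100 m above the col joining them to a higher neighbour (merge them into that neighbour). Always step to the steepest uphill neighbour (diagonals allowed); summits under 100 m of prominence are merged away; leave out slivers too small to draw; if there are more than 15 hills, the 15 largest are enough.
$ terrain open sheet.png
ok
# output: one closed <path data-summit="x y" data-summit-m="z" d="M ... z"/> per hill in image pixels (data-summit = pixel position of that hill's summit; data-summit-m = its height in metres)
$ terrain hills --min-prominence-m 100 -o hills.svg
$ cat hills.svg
<path data-summit="181 187" data-summit-m="2598" d="M527 16l-511 1 1 511 396-1-2-8 4-10-1-10-13-4-16 0-14 12 0-20-4-13-2-2-26 1-6-11 2-27 26-18 14 3 10-5 15-4-11-22-28 10-7 0-21-8-7 4-8 9-7-3-10 6-12 0-5 3 0 16 2 5-11-2-16 16-8 4-10 0-4-2 4-13 0-23 4-12 0-10-6-4-14 0 8-10 3-13 58-55 21-3 6 4 9 0 5 4 8 0 17-14 4-16 7-13 31-9 11-8 12 0 11-5 1 12-16 18-2 14 13 24-9 7 9 12 5 13 14-17 2-11-2-12 6-3 22-22 13-13 1-4 8 6 2 18 11 12 14-2z"/><path data-summit="377 367" data-summit-m="2443" d="M434 248l-9 4-12 0-11 8-31 9-7 13-4 16-17 14-8 0-5-4-9 0-6-4-21 3-58 55-3 13-8 10 14 0 6 4 0 10-4 12 0 23-3 14 13 1 8-4 16-16 11 2-2-5 0-16 5-3 12 0 10-6 7 3 8-9 7-4 21 8 7 0 36-14 9-1 21-13 9-24 0-5-13-20 9-7-13-24 0-5 2-9 16-18 0-5z"/><path data-summit="403 442" data-summit-m="2415" d="M417 411l-28 2-14 7-10-3-10 3-20 15 1 10-3 4 0 13 6 11 26-1 2 2 4 13 0 20 14-12 16 0 13 4 1 10-4 10 2 8 28 1 11-11 1-6-2-13 5-11 12-12 1-13-4-7 0-12-4-12-7-7-12-5-16 0z"/><path data-summit="471 351" data-summit-m="2435" d="M493 265l-1 4-21 21-20 17 2 10-2 13-16 19-8 22-21 13-18 5 13 23 16-1 9 8 12 0-1-10 5-10 9-4 23 1 38-27-8-18 24-25 0-25-15 0-10-12-2-18z"/><path data-summit="163 247" data-summit-m="2549" d="M182 209l-33 10-40-6-1 14-3 8-26-3-4 10-3 1 13 6 21 3 17 8 19 4 5 6-2 15 18 7 5 5 1 6 13-2 2-10 12-12 11-17 0-15-10-20-1-8z"/><path data-summit="482 443" data-summit-m="2373" d="M522 365l-4 0-20 12-24 19-23-1-9 4-3 6-2 12 17 7 7 7 4 12 0 12 4 7 0 13 30-2 16 14 9-2-5-4-3-7 1-19 11-10 0-78z"/>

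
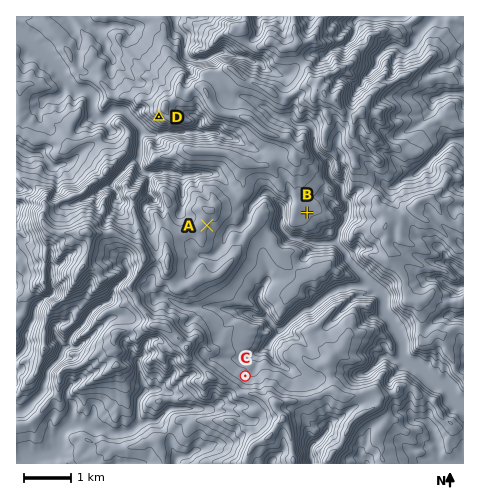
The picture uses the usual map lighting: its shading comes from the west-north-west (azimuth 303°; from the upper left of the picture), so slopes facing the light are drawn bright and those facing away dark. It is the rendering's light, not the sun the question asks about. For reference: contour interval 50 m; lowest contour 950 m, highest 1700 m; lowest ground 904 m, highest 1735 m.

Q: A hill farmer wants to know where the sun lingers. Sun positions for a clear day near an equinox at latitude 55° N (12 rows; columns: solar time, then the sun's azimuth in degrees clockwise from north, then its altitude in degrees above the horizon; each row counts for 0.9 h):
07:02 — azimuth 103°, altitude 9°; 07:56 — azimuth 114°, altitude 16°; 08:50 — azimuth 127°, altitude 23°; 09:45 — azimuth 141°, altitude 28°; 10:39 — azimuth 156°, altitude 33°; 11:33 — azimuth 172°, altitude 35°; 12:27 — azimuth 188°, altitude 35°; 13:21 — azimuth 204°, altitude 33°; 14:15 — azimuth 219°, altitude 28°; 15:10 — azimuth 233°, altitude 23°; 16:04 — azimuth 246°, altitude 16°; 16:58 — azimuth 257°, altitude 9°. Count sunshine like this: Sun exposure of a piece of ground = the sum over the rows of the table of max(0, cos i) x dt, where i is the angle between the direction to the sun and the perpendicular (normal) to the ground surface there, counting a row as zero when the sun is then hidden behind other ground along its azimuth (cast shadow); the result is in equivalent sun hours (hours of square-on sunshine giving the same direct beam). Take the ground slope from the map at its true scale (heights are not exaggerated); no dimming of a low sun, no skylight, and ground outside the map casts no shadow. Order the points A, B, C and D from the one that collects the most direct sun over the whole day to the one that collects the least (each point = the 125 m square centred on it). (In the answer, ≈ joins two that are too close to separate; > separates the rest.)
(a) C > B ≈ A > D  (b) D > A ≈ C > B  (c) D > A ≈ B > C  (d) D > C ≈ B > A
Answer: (c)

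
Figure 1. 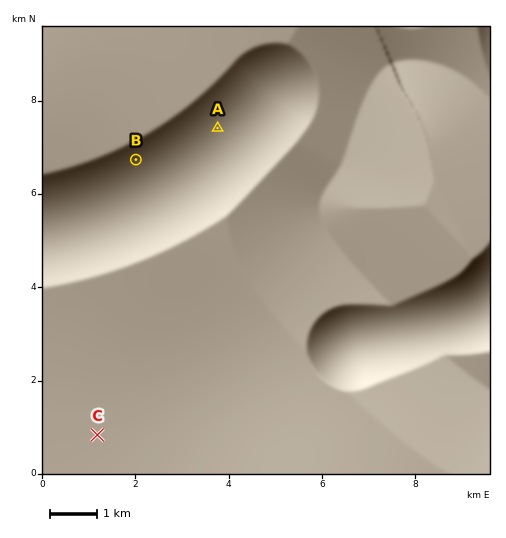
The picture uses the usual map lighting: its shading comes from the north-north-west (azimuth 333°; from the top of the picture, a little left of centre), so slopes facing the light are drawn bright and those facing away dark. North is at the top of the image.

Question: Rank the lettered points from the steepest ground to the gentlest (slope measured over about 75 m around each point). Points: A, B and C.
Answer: B A C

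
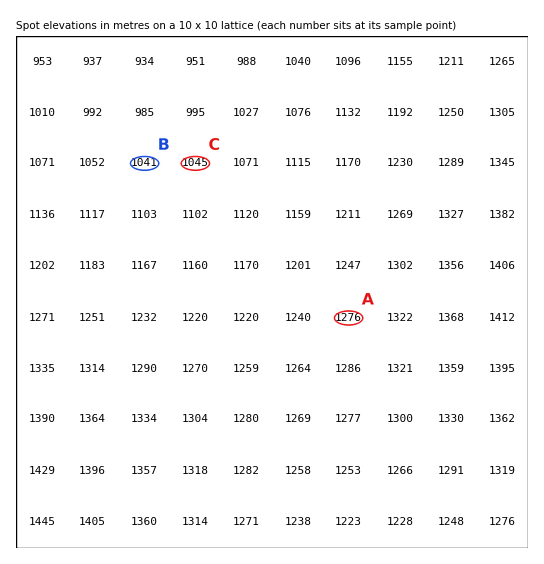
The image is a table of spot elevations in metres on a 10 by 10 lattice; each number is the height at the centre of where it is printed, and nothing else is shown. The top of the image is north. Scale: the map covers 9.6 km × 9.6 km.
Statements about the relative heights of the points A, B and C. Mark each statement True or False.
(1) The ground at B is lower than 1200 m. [True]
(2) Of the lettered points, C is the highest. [False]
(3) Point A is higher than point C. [True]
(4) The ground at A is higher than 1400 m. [False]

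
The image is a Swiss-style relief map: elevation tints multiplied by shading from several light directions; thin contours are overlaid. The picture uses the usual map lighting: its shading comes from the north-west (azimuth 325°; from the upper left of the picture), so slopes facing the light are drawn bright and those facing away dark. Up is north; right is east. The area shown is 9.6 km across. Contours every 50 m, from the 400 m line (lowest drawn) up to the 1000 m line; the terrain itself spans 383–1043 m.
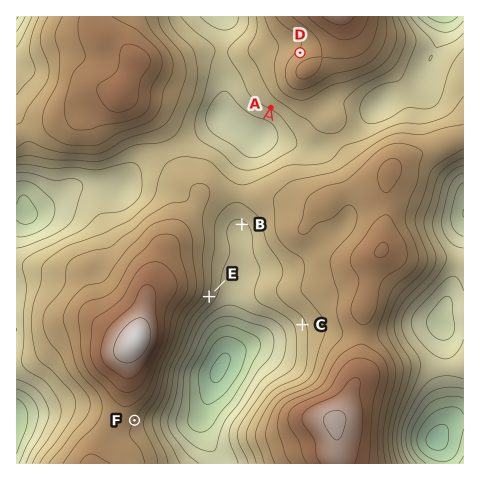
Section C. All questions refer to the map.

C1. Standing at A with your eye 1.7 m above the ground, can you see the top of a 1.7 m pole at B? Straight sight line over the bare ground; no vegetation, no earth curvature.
no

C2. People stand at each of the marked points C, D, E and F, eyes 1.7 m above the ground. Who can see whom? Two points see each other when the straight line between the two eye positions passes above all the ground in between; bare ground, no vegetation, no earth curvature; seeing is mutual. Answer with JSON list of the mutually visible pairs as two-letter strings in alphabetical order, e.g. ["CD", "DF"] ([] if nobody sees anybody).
["CE", "CF"]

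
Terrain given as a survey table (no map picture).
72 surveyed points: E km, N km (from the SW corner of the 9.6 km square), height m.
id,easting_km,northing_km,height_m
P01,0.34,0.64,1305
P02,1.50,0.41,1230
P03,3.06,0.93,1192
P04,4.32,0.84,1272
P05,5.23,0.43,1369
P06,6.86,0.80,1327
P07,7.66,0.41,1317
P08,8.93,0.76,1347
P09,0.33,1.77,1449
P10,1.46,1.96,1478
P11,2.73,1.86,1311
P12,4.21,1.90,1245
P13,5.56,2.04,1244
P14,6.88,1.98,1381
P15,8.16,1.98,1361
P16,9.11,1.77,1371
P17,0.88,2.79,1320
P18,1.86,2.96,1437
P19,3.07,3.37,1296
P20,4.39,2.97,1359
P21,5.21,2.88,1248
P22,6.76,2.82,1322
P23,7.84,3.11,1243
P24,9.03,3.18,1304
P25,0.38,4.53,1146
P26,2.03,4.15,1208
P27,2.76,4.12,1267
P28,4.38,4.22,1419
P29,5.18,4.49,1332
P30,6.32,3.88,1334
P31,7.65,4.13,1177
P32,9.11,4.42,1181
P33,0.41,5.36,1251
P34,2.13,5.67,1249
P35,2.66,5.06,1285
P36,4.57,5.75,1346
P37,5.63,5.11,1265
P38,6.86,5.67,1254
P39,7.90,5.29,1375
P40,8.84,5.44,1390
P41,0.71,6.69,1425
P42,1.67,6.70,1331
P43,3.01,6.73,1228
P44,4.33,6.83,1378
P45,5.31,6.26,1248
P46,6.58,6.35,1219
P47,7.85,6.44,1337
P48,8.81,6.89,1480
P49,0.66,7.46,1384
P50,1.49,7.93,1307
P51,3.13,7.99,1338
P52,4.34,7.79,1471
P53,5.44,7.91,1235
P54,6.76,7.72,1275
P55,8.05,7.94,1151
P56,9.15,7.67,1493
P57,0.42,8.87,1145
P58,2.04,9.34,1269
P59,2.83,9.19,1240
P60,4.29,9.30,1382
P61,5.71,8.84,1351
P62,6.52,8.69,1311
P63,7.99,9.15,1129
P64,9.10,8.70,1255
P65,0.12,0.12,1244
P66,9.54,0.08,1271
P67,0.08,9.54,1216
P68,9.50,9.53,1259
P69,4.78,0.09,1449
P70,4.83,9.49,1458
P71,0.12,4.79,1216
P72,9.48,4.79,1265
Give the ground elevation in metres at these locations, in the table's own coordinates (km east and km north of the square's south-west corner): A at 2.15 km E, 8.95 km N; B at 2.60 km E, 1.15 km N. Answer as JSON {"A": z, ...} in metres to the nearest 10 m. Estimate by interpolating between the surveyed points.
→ {"A": 1290, "B": 1200}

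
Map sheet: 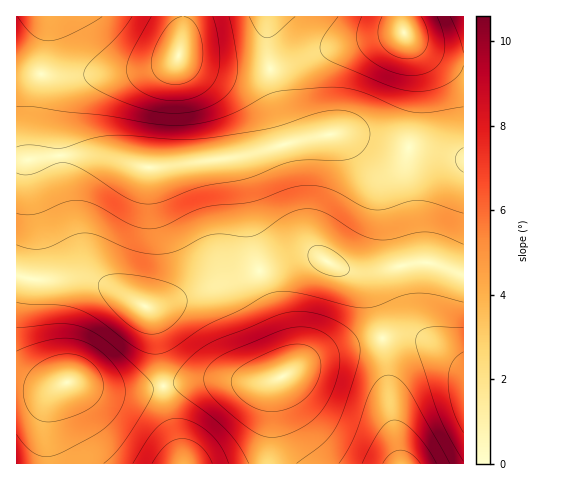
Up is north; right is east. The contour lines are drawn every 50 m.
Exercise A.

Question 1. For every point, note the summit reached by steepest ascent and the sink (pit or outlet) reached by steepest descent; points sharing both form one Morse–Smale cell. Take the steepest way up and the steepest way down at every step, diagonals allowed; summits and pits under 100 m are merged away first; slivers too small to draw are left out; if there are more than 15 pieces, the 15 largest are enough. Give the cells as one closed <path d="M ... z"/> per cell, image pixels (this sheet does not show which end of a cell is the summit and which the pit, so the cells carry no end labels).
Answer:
<path d="M348 134l-18 0-24 4-62 18-86 12-12 0-56-13-28 0-29 5-16 0-1 114 18 6 57 0 17 6 37 20 12 0 102-36 47-14 10 0 24 12 14 4 21 0 36-9 16-1 36 12 1-115z"/><path d="M267 16l-250 0-1 143 17 1 29-5 28 0 56 13 12 0 86-12 51-14-5-4-3-7-13-43-7-42z"/><path d="M463 16l-194 0-2 30 2 20 12 47 9 25 3 3 6 0 31-7 18 0 42 10 73 14z"/><path d="M316 256l-25 4-130 45-14 1 8 20 8 59 37-5 32 0 14 2 24-1 57-28 29-9 25-5 1-4-6-27-10-25-12-10z"/><path d="M17 275l0 115 31-1 18-7 8 0 34 8 28 0 27-5-8-59-2-10-7-10-41-22-14-4-57 0z"/><path d="M382 338l-34 8-27 10-42 22-4 4-3 10-2 72 130-1-10-53-3-43z"/><path d="M74 382l-12 3-8 8-5 13-3 12 2 46 134-1-20-77-26 4-28 0z"/><path d="M414 337l-32 2 8 71 10 53 63 1 1-96-32-24z"/><path d="M277 379l-14 3-63-2-36 6 18 77 87 1 3-72z"/><path d="M427 262l-16 1-36 9-27-1 12 5 6 7 10 25 7 30 36 0 13 6 31 23 1-93z"/><path d="M61 385l-20 5-25 1 1 73 31-1 0-52 6-18z"/>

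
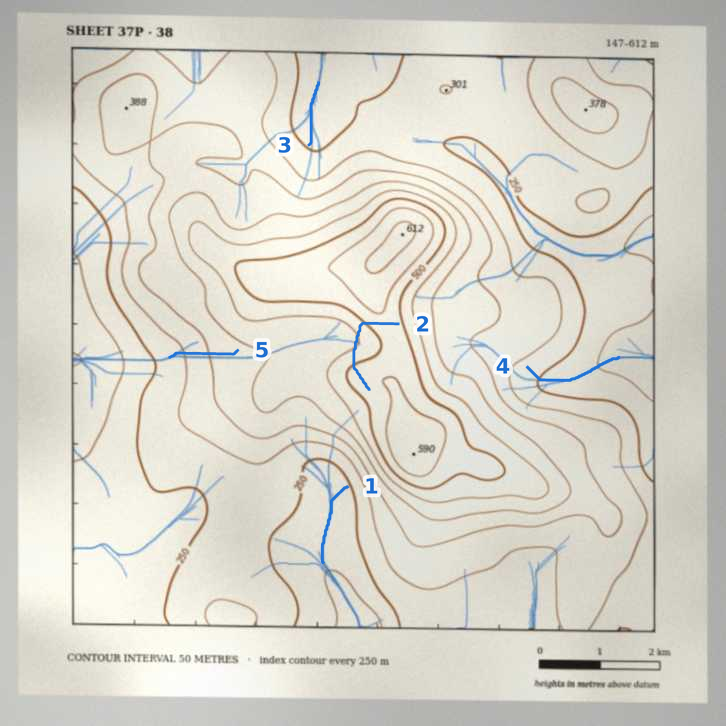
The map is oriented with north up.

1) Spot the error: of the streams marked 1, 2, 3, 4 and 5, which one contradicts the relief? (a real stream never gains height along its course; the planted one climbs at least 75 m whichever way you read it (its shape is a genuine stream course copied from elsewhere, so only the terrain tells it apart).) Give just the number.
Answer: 2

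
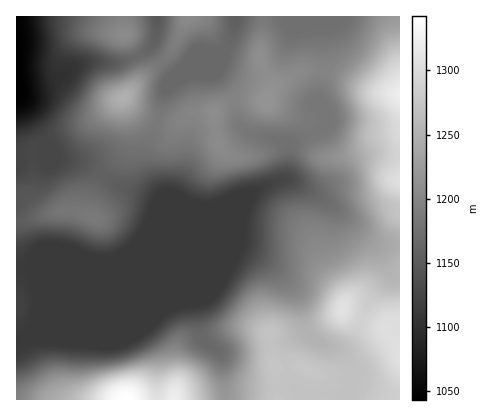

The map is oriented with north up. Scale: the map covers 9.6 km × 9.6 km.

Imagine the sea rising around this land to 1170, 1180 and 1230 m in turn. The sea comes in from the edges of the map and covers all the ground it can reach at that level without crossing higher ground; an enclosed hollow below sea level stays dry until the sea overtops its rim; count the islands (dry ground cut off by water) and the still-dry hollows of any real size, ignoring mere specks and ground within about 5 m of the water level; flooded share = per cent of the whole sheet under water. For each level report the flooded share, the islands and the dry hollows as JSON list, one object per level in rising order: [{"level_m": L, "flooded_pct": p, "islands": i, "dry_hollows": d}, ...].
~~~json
[{"level_m": 1170, "flooded_pct": 42, "islands": 1, "dry_hollows": 0}, {"level_m": 1180, "flooded_pct": 49, "islands": 1, "dry_hollows": 0}, {"level_m": 1230, "flooded_pct": 78, "islands": 1, "dry_hollows": 0}]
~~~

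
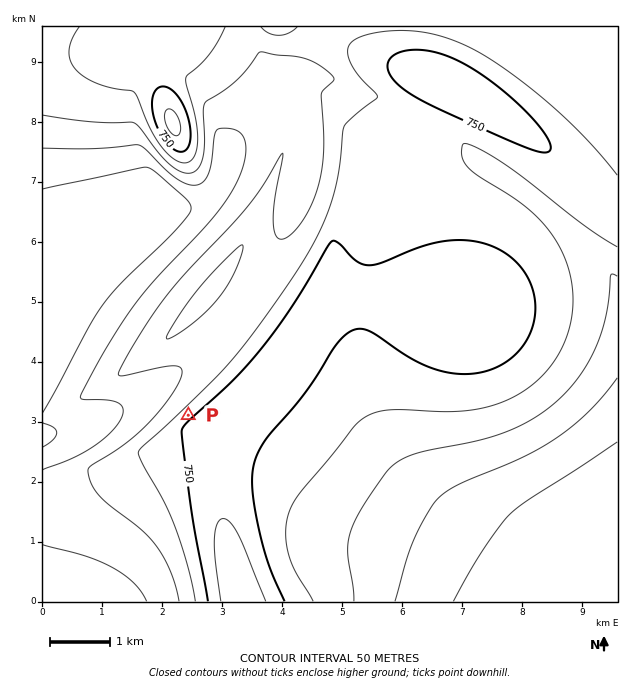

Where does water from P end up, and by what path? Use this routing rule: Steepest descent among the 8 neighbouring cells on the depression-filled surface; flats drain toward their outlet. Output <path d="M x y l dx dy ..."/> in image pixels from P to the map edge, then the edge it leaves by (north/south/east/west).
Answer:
<path d="M188 415l-22-22-18 0-11 7-30 15-3 0-4 3-3 0-9 5-5 0-1 1-3 0-6 3-5 0-1 2-5 0-1 1-5 0-1 2-8 0-1 1-3 0"/>
exit: west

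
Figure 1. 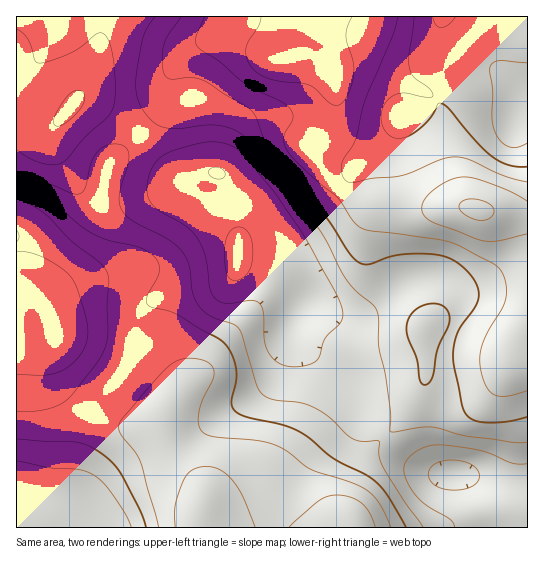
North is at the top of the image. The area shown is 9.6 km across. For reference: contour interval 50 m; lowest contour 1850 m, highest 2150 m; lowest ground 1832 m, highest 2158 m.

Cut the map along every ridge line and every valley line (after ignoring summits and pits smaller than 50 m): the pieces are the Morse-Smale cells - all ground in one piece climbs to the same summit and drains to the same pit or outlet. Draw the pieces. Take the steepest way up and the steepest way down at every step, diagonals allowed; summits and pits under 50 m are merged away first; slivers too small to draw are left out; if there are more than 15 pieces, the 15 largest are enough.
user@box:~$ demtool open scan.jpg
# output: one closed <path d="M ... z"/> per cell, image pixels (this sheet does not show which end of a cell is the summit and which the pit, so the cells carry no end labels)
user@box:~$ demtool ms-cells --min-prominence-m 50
<path d="M238 261l-6 14-10 8-48 9-12 4-13 8-9 13-7 25 1 3 17 6 11 6 11 13 4 8 2 13-12 23 0 19 10 26 26 31 1 16-3 21 152 1-6-14 0-11 4-14 13-30 20-24-17-21-19-35-39-27-12-13-4-9 0-13 6-10 0-5-4-7-17-15z"/><path d="M341 189l-15 16-33 26-8 2-23-1-17 7-6 7-2 15 6 4 20 7 15 8 17 15 4 7 0 5-6 10 0 13 4 9 12 13 39 27 19 35 18 22 24-25 14-21 2-9-2-54 3-4 17 2 26 12 46 17 2-11 11-13 0-115-19-3-31-1-11-4-48 1-45-4-16-4z"/><path d="M238 36l-16 0-15 4-17 9-11 12-10 18-4 24-6 12-18 22 32 34 10 4 32-3 8 6 13 40 3 27 6-6 10-6 30 0 8-2 33-26 14-16-15-15-16-24 18-21 6-12 3-12-1-30-9-8-16-10-19-1-6 3-10 0-10-6-12-10z"/><path d="M141 136l-24 20-9 10-12 55-13 22-23 28-9 16-3 8 0 16 7 25 31 0 47 9 7-28 9-13 13-8 12-4 48-9 9-6 5-8 3-19-2-25-6-27-8-20-8-6-32 3-10-4z"/><path d="M527 16l-82 0 3 10 5 5 59 52-17-12-14 0-19 8-12 8-27 22-16 7-9 1-3 13-7 12-14 14-22 17-11 17 17 10 16 4 45 4 48-1 11 4 49 4z"/><path d="M435 323l-9 0-3 4 2 26 0 28-2 9-14 21-24 26 18 19 11 8 23 9 18 0 8 3 6 6 6 11 11 35 41 0 1-197-11 12-3 12-8-6-31-9z"/><path d="M443 16l-130 1-6 24-7 10-5 4 15 2 16 10 9 8 1 30-7 20-20 25 16 24 16 15 16-22 17-11 14-14 7-12 3-13 9-1 16-7 27-22 23-14 8-2 20 2-31-25-22-22z"/><path d="M83 100l-8 1-8 12-16 12-35 1 0 171 11 2 11 5 11 12-1-21 3-8 9-16 28-36 11-21 9-48 32-31-23-19-22-12z"/><path d="M313 16l-211 0-5 39-6 19-15 27 13 0 14 7 27 17 11 11 20-25 6-12 4-24 8-14 11-12 25-12 23-1 15 7 18 14 19 0 8-4 7-10 7-17z"/><path d="M93 415l-6 10-8 26-3 16 0 27 7 12 13 15 1 6 104 1 3-34-5-11-26-30-6-20 0-14-17 6-24 2-20-6z"/><path d="M49 331l-33 2 0 154 21 9 12 8 12 13 8 11 28 0-1-7-13-15-7-12 1-36 14-44-14-7-16-17-6-15-3-14 4-24-3-5z"/><path d="M385 436l-21 23-15 34-2 21 7 14 131-1-10-34-6-11-6-6-8-3-18 0-23-9-11-8z"/><path d="M101 16l-85 1 1 108 34 0 6-2 15-17 19-32 6-19 4-22z"/><path d="M135 345l-3 2-8 23-21 25-11 18 7 6 27 8 16 0 21-6 16-30-2-13-8-13-15-13z"/><path d="M86 336l-29 0-5 25 4 18 8 15 13 13 14 8 12-20 21-25 9-24z"/>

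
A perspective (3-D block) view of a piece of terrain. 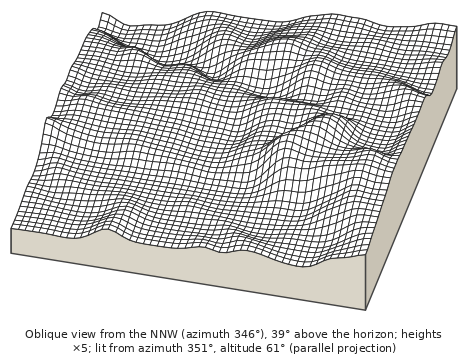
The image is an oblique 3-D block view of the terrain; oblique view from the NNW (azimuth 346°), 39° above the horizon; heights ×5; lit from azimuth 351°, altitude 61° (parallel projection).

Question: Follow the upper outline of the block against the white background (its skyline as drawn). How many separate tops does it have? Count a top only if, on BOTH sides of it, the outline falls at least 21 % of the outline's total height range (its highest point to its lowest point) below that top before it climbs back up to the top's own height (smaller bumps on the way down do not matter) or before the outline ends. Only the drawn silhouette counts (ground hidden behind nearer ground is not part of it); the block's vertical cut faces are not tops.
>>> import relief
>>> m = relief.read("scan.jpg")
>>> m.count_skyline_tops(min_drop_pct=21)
0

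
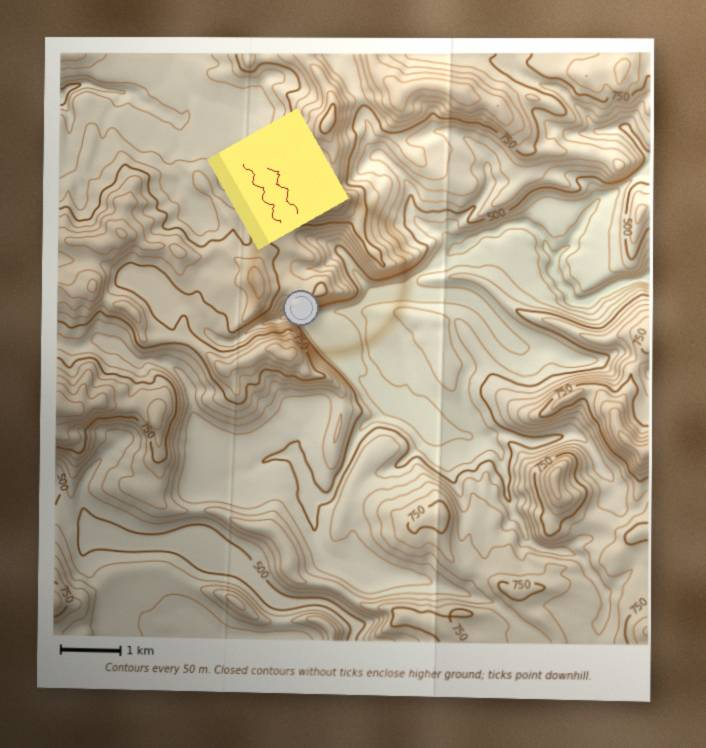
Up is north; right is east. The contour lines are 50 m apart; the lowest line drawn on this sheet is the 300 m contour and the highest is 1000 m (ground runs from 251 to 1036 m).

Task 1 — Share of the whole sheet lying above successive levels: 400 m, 94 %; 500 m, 81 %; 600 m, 59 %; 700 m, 33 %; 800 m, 13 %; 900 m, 4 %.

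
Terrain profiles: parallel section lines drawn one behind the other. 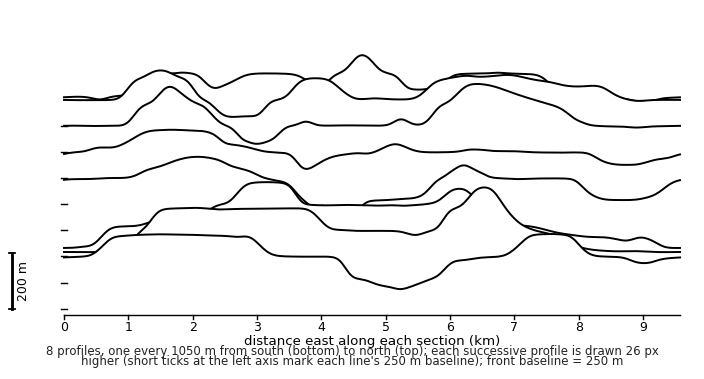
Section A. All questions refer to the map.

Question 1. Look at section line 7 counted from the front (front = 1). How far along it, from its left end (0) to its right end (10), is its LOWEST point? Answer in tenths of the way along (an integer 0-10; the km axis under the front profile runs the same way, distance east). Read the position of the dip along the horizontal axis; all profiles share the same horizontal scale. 3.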